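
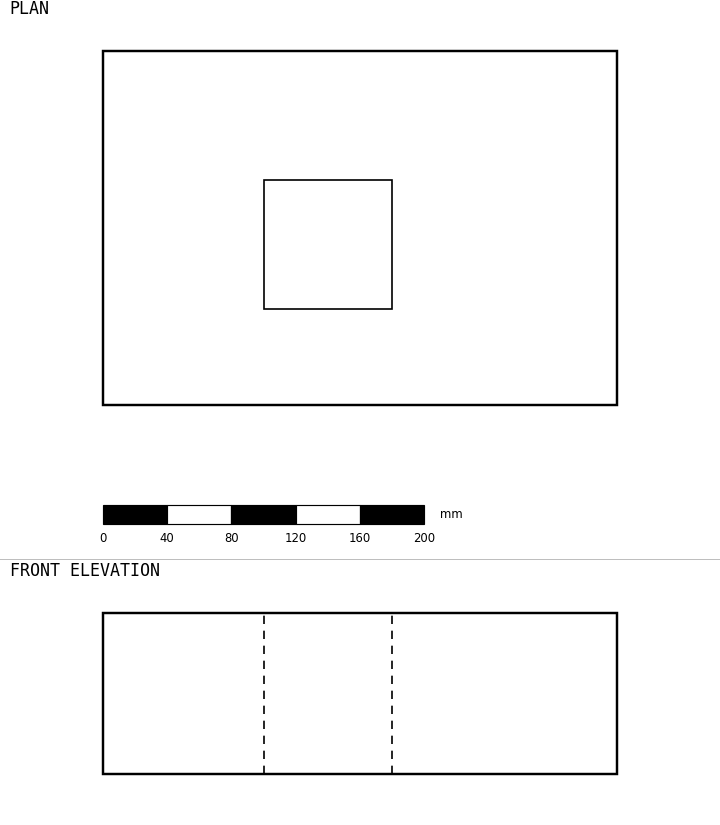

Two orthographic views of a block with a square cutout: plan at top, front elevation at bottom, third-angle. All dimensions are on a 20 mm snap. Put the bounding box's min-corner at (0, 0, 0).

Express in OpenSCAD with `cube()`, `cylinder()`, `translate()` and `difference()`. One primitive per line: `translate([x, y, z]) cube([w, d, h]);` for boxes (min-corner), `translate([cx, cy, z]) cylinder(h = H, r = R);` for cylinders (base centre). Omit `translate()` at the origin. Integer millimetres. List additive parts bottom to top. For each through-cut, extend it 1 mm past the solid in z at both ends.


difference() {
  cube([320, 220, 100]);
  translate([100, 60, -1]) cube([80, 80, 102]);
}


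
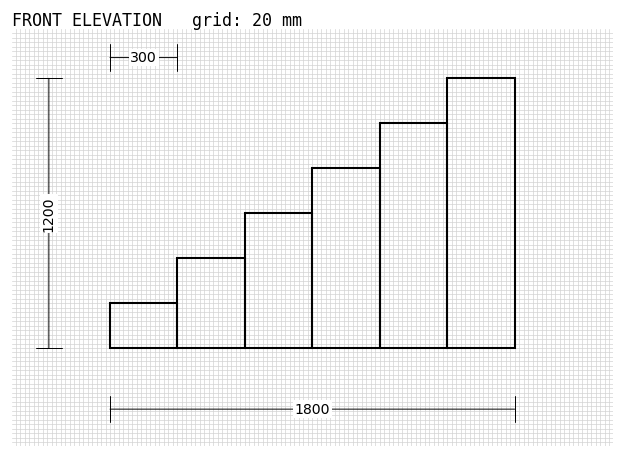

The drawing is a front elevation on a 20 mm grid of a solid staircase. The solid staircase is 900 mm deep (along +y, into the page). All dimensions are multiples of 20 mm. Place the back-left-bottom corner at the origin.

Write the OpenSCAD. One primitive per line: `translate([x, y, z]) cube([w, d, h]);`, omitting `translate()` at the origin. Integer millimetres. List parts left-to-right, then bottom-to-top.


cube([300, 900, 200]);
translate([300, 0, 0]) cube([300, 900, 400]);
translate([600, 0, 0]) cube([300, 900, 600]);
translate([900, 0, 0]) cube([300, 900, 800]);
translate([1200, 0, 0]) cube([300, 900, 1000]);
translate([1500, 0, 0]) cube([300, 900, 1200]);


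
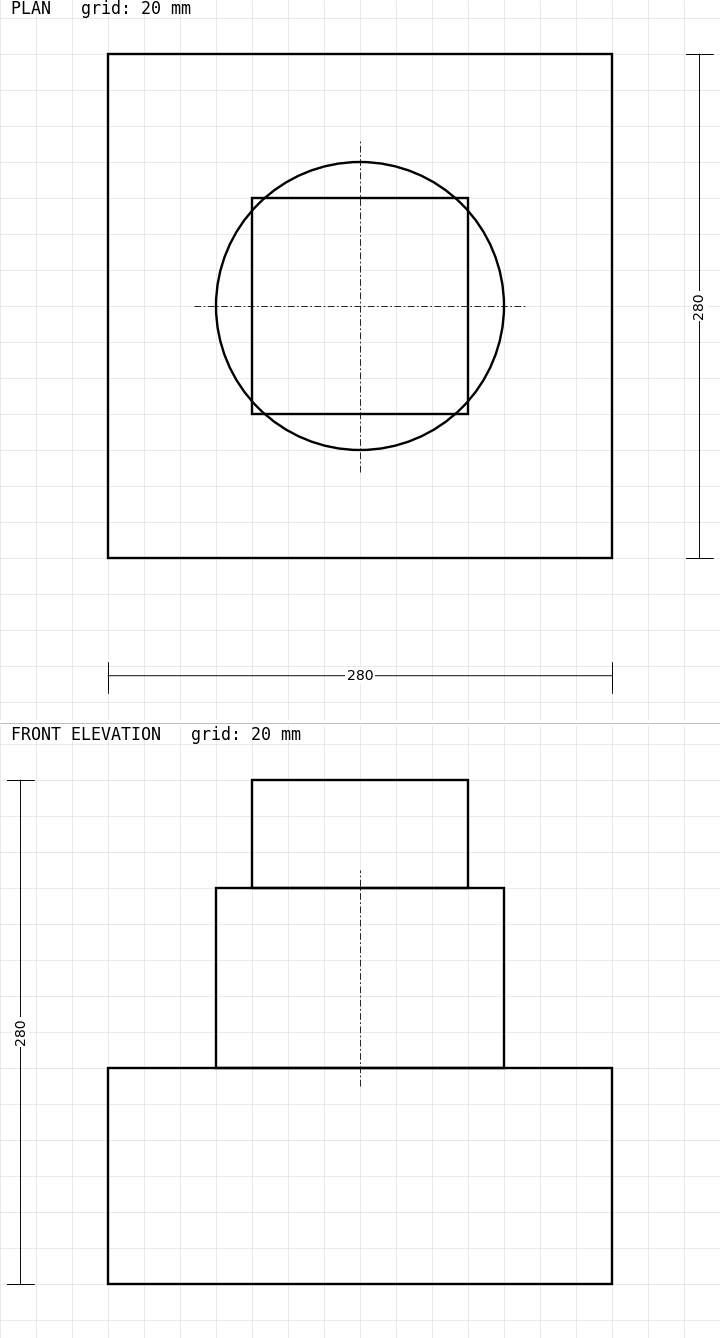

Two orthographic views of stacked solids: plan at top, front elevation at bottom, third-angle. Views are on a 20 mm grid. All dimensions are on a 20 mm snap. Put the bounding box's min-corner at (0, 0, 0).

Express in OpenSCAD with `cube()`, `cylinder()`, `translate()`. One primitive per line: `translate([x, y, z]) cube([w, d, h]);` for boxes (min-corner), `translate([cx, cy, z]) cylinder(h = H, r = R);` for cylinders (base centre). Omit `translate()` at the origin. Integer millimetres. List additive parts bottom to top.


cube([280, 280, 120]);
translate([140, 140, 120]) cylinder(h = 100, r = 80);
translate([80, 80, 220]) cube([120, 120, 60]);


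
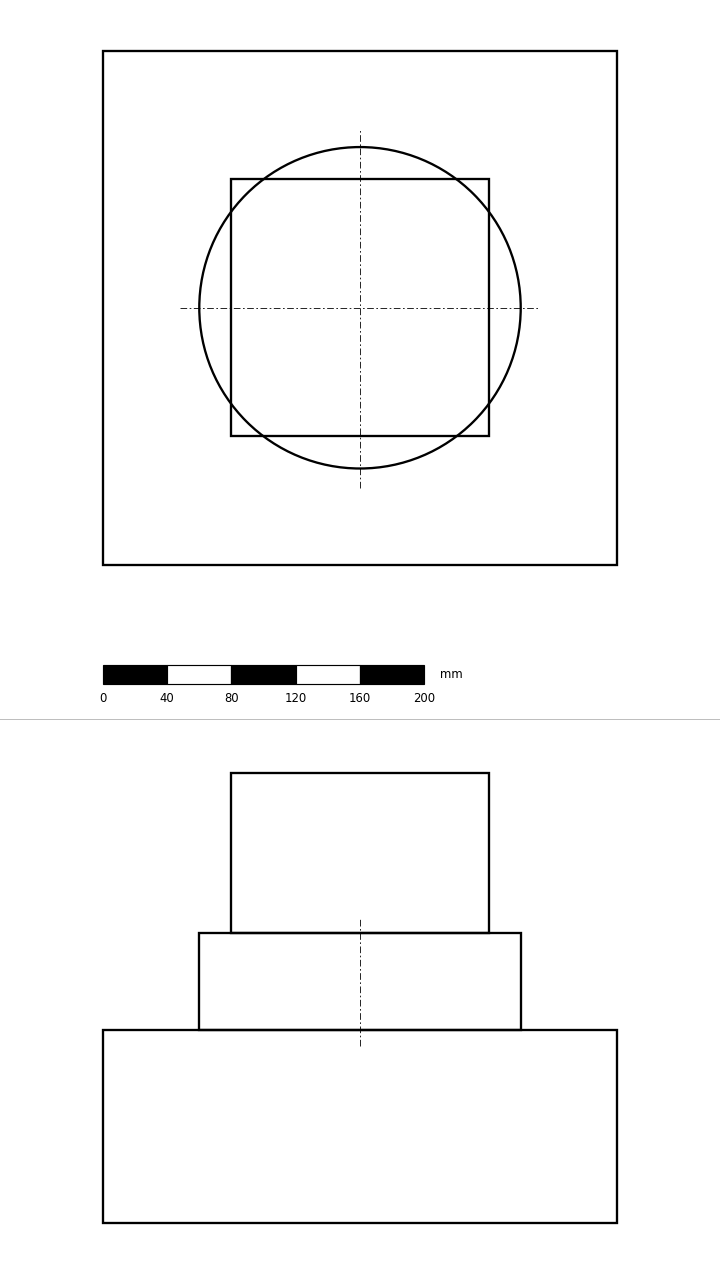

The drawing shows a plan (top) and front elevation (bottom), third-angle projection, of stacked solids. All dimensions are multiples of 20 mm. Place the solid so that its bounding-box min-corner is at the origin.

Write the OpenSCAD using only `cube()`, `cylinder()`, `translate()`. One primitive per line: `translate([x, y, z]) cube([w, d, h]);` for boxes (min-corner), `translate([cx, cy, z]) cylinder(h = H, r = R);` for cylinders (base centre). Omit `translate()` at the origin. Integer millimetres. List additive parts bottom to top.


cube([320, 320, 120]);
translate([160, 160, 120]) cylinder(h = 60, r = 100);
translate([80, 80, 180]) cube([160, 160, 100]);


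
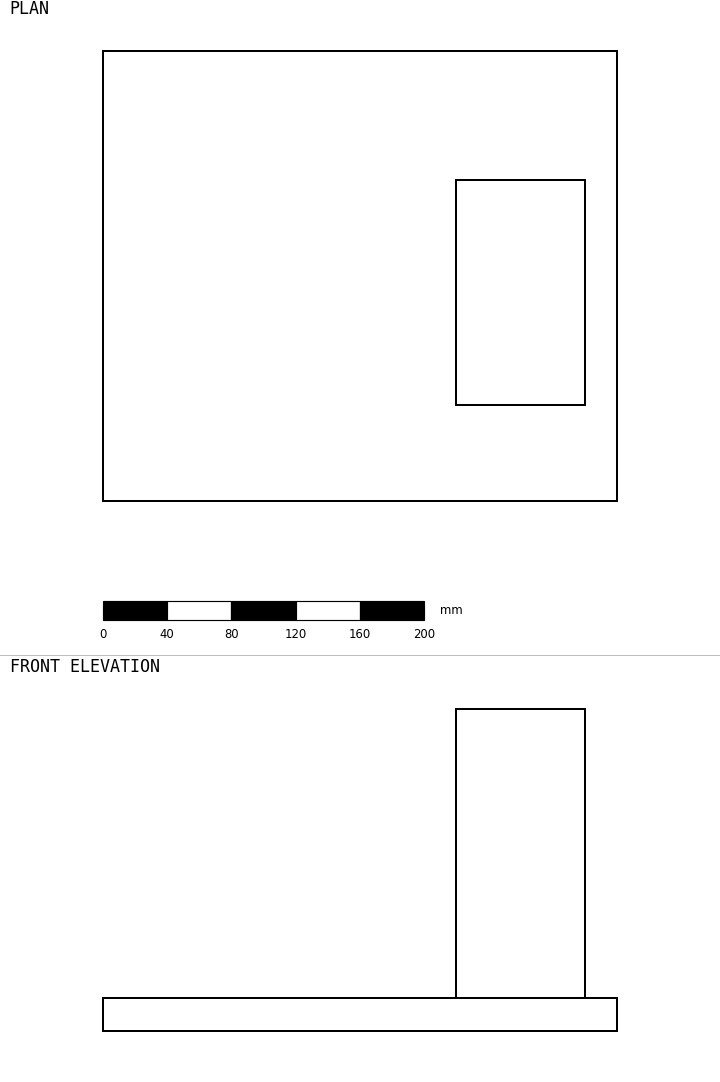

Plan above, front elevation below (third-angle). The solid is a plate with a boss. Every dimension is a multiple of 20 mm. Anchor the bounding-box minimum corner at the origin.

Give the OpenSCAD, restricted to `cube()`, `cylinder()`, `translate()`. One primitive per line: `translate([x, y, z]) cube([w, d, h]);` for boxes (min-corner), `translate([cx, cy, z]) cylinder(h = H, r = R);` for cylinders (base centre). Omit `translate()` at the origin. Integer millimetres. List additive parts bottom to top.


cube([320, 280, 20]);
translate([220, 60, 20]) cube([80, 140, 180]);


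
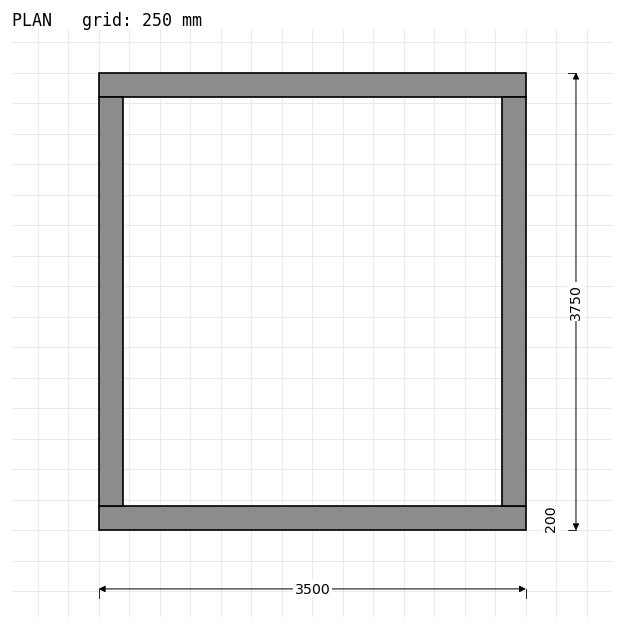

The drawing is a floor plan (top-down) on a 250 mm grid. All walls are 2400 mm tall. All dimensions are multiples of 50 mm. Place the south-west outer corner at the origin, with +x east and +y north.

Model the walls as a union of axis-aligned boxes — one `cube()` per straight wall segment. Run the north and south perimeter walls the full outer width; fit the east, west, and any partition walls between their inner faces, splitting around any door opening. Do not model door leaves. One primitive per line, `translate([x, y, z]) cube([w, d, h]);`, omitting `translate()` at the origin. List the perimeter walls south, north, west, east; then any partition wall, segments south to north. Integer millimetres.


cube([3500, 200, 2400]);
translate([0, 3550, 0]) cube([3500, 200, 2400]);
translate([0, 200, 0]) cube([200, 3350, 2400]);
translate([3300, 200, 0]) cube([200, 3350, 2400]);


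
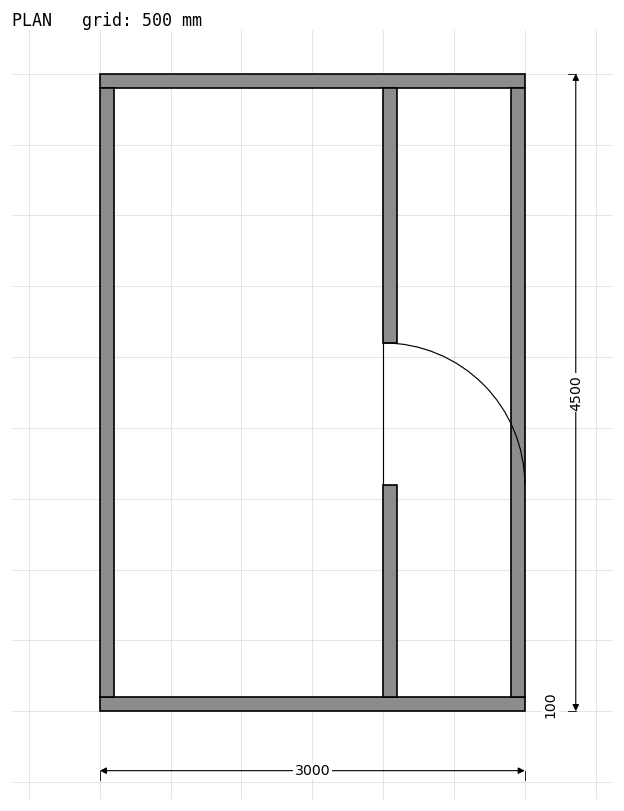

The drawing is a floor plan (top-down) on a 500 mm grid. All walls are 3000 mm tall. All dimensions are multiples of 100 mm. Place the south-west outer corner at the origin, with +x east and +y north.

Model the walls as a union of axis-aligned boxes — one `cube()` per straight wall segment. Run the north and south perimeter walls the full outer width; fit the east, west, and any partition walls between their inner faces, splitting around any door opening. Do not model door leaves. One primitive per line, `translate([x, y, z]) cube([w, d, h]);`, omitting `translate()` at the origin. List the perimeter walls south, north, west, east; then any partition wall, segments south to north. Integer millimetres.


cube([3000, 100, 3000]);
translate([0, 4400, 0]) cube([3000, 100, 3000]);
translate([0, 100, 0]) cube([100, 4300, 3000]);
translate([2900, 100, 0]) cube([100, 4300, 3000]);
translate([2000, 100, 0]) cube([100, 1500, 3000]);
translate([2000, 2600, 0]) cube([100, 1800, 3000]);


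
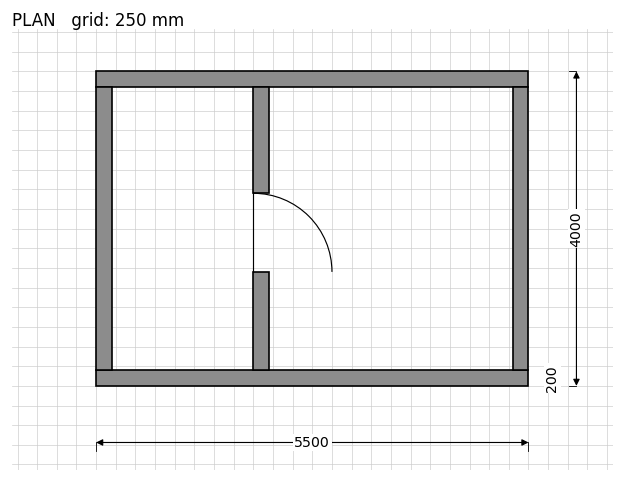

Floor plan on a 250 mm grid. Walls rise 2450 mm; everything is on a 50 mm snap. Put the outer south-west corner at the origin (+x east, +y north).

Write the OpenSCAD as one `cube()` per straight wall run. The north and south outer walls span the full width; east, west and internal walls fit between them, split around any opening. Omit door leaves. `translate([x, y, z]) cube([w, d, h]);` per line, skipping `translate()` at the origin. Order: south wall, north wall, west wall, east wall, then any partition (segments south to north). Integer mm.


cube([5500, 200, 2450]);
translate([0, 3800, 0]) cube([5500, 200, 2450]);
translate([0, 200, 0]) cube([200, 3600, 2450]);
translate([5300, 200, 0]) cube([200, 3600, 2450]);
translate([2000, 200, 0]) cube([200, 1250, 2450]);
translate([2000, 2450, 0]) cube([200, 1350, 2450]);


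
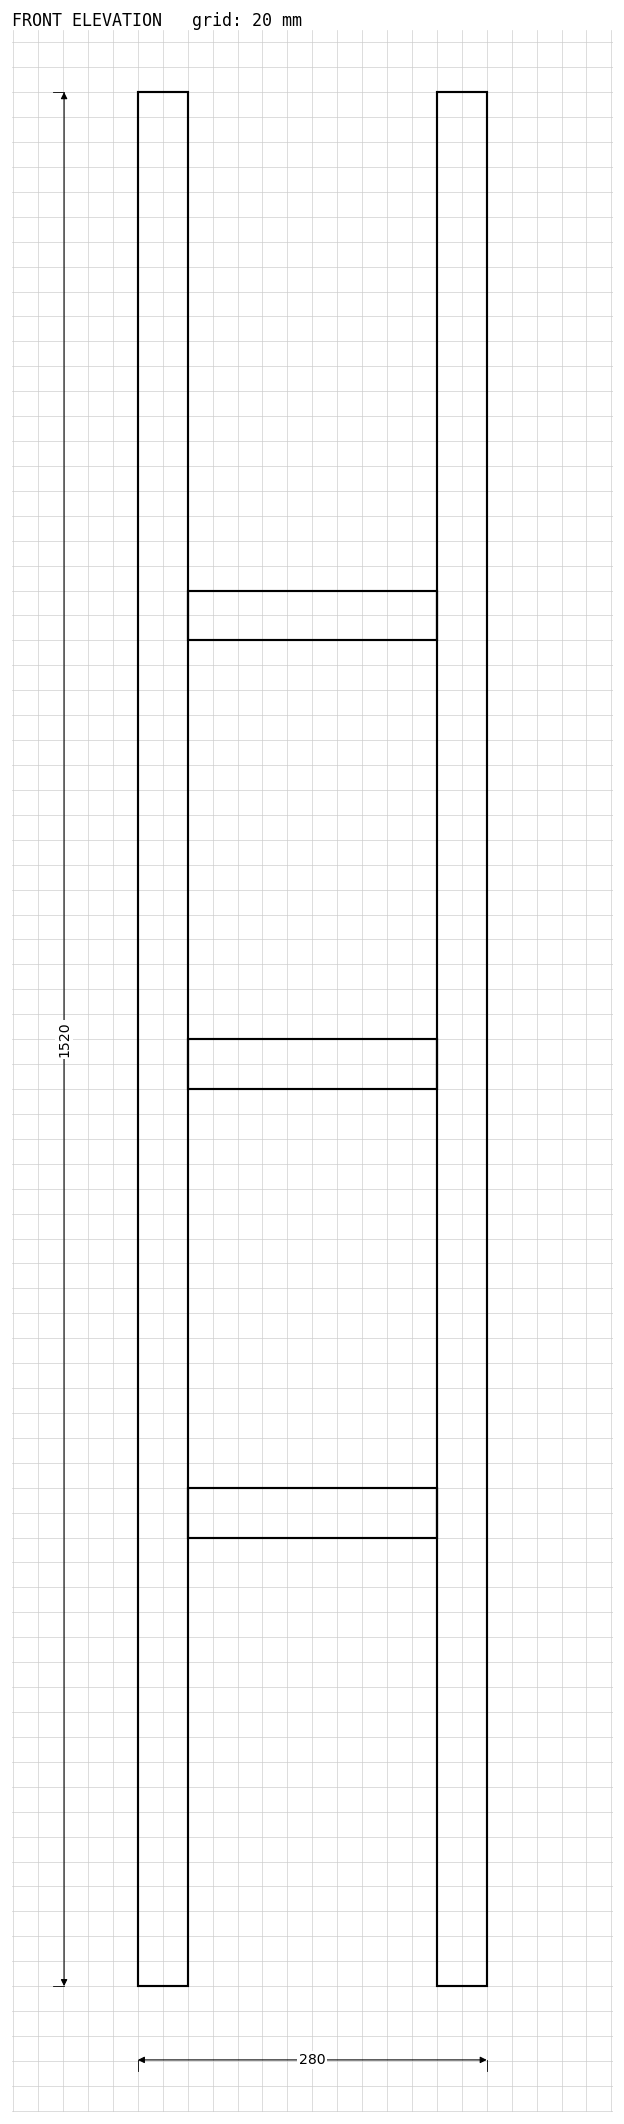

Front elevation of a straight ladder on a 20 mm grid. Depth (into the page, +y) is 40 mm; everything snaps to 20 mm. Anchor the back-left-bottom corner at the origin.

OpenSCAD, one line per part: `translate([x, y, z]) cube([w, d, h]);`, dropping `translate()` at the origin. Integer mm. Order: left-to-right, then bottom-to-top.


cube([40, 40, 1520]);
translate([40, 0, 360]) cube([200, 40, 40]);
translate([40, 0, 720]) cube([200, 40, 40]);
translate([40, 0, 1080]) cube([200, 40, 40]);
translate([240, 0, 0]) cube([40, 40, 1520]);


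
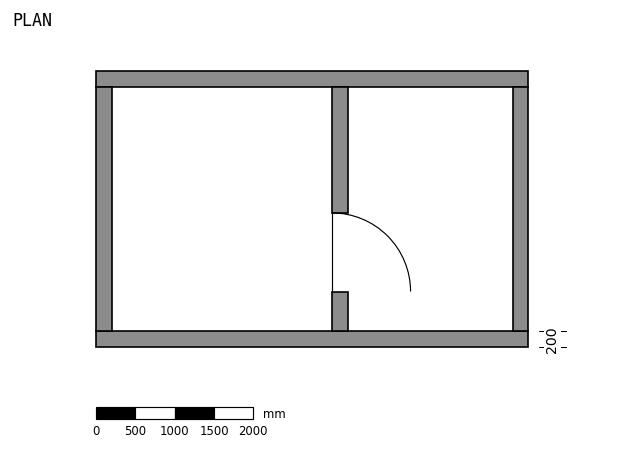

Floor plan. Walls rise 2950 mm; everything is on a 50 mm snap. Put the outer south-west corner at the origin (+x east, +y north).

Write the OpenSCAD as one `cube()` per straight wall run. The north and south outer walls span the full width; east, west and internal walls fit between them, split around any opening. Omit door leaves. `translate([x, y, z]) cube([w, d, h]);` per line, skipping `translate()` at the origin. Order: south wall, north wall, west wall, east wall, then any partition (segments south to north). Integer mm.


cube([5500, 200, 2950]);
translate([0, 3300, 0]) cube([5500, 200, 2950]);
translate([0, 200, 0]) cube([200, 3100, 2950]);
translate([5300, 200, 0]) cube([200, 3100, 2950]);
translate([3000, 200, 0]) cube([200, 500, 2950]);
translate([3000, 1700, 0]) cube([200, 1600, 2950]);


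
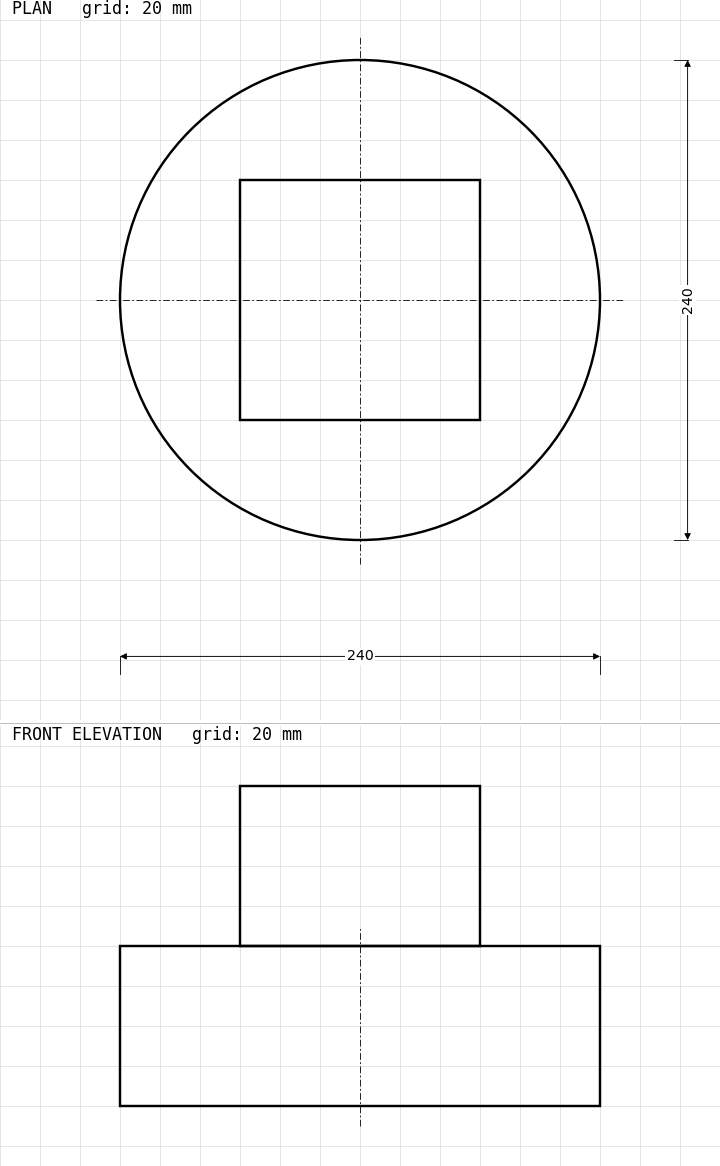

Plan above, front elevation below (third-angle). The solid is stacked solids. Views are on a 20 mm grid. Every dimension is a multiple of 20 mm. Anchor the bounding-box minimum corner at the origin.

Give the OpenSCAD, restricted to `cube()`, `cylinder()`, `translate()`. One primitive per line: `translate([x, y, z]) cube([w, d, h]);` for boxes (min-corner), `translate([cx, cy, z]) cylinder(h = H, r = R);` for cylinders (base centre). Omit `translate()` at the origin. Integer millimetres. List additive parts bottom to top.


translate([120, 120, 0]) cylinder(h = 80, r = 120);
translate([60, 60, 80]) cube([120, 120, 80]);


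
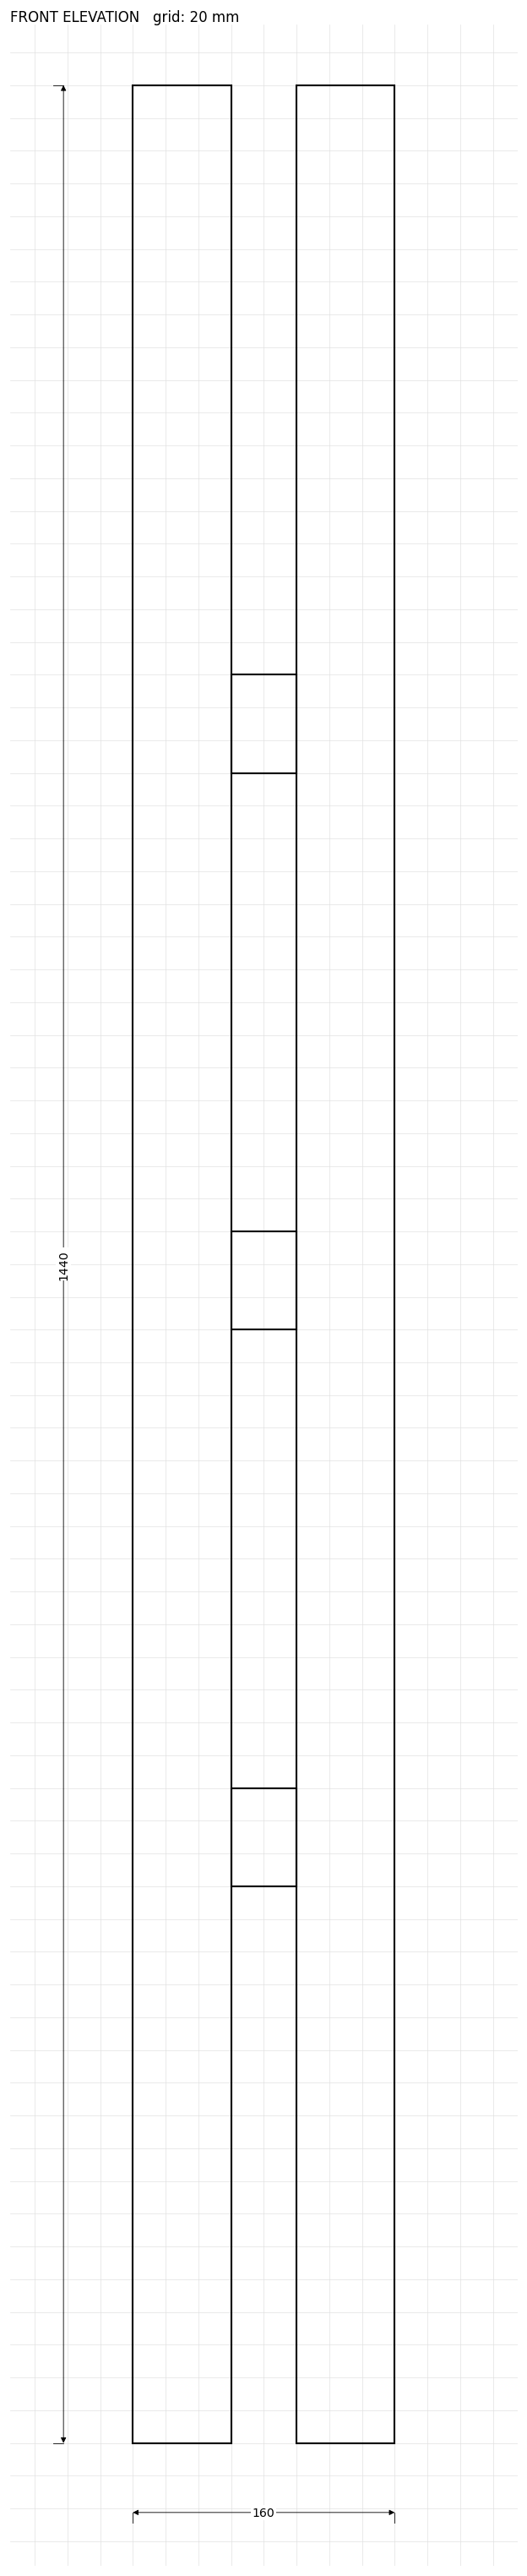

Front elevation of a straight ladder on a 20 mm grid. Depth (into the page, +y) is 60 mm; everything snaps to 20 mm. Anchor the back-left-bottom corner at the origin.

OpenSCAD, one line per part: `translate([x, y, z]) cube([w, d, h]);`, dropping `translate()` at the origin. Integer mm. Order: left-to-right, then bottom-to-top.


cube([60, 60, 1440]);
translate([60, 0, 340]) cube([40, 60, 60]);
translate([60, 0, 680]) cube([40, 60, 60]);
translate([60, 0, 1020]) cube([40, 60, 60]);
translate([100, 0, 0]) cube([60, 60, 1440]);


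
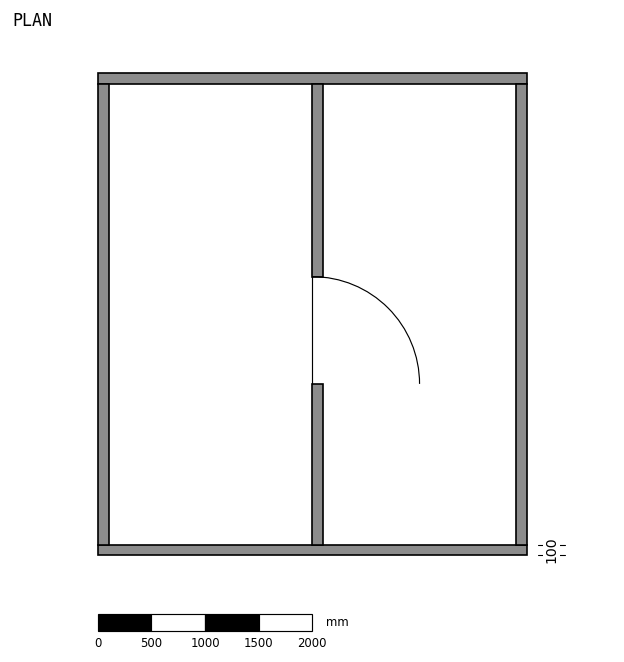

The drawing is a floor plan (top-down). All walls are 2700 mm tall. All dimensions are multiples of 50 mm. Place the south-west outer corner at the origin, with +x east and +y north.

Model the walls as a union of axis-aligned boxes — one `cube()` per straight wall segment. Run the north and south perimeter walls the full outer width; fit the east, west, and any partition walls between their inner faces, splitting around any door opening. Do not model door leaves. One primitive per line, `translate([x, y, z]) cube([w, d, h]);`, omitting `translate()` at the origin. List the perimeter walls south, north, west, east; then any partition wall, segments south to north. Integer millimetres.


cube([4000, 100, 2700]);
translate([0, 4400, 0]) cube([4000, 100, 2700]);
translate([0, 100, 0]) cube([100, 4300, 2700]);
translate([3900, 100, 0]) cube([100, 4300, 2700]);
translate([2000, 100, 0]) cube([100, 1500, 2700]);
translate([2000, 2600, 0]) cube([100, 1800, 2700]);


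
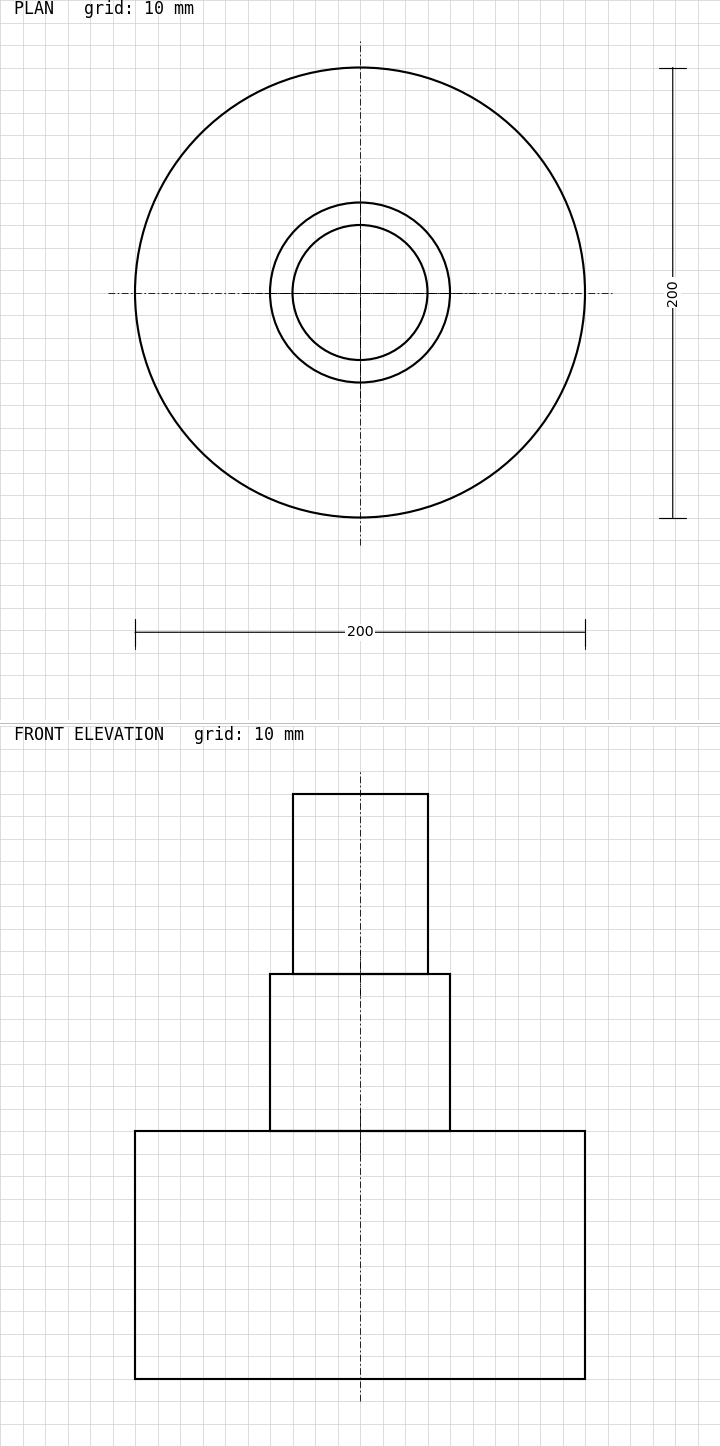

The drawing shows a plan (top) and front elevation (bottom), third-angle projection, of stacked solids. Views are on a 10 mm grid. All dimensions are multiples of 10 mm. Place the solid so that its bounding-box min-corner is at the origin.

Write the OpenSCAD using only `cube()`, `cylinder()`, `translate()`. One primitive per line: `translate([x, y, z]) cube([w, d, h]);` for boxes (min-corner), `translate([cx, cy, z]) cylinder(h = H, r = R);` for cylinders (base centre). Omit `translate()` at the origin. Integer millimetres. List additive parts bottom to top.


translate([100, 100, 0]) cylinder(h = 110, r = 100);
translate([100, 100, 110]) cylinder(h = 70, r = 40);
translate([100, 100, 180]) cylinder(h = 80, r = 30);


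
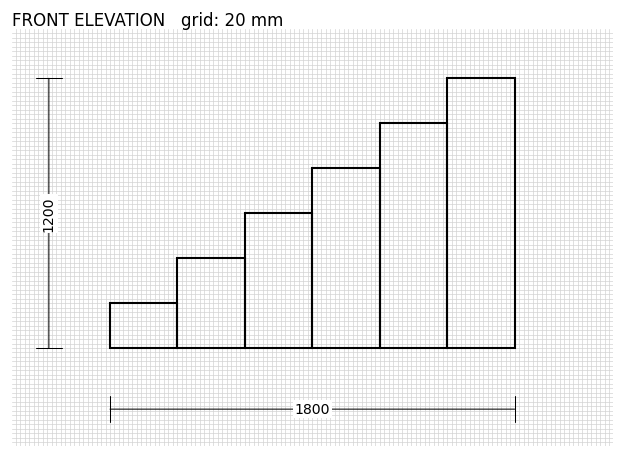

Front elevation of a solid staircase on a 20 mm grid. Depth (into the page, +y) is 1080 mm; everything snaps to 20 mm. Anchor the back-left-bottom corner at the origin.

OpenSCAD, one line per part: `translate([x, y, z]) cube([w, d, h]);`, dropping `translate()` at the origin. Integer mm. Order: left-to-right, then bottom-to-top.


cube([300, 1080, 200]);
translate([300, 0, 0]) cube([300, 1080, 400]);
translate([600, 0, 0]) cube([300, 1080, 600]);
translate([900, 0, 0]) cube([300, 1080, 800]);
translate([1200, 0, 0]) cube([300, 1080, 1000]);
translate([1500, 0, 0]) cube([300, 1080, 1200]);


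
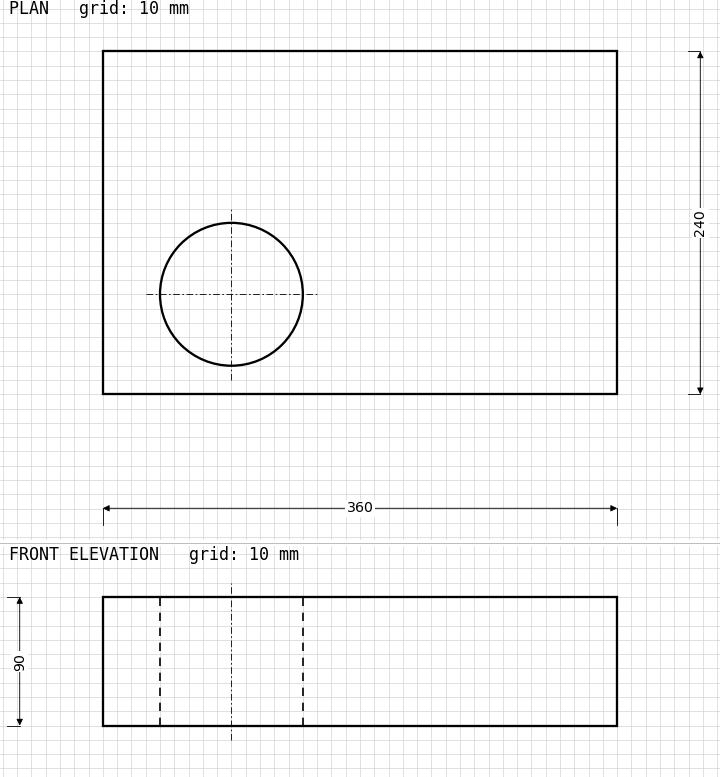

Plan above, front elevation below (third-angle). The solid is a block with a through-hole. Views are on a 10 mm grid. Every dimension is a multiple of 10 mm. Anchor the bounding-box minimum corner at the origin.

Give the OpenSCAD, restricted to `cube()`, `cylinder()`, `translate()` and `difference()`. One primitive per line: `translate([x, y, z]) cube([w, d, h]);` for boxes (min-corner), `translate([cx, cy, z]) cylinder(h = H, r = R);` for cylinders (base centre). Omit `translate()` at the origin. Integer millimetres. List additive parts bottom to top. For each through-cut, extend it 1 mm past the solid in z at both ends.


difference() {
  cube([360, 240, 90]);
  translate([90, 70, -1]) cylinder(h = 92, r = 50);
}


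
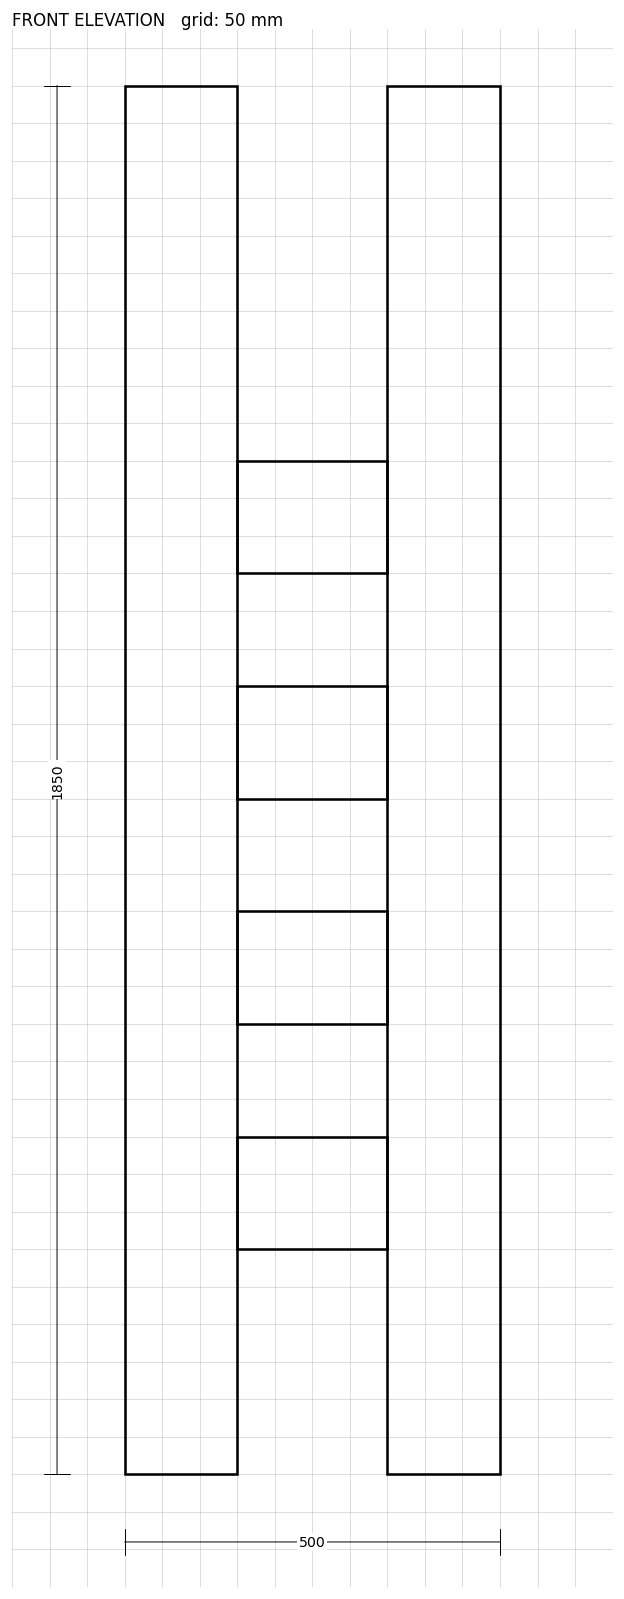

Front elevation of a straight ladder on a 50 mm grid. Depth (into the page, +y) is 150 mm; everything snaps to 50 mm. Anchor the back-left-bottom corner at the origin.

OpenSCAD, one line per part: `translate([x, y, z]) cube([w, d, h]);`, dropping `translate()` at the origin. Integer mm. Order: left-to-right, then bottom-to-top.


cube([150, 150, 1850]);
translate([150, 0, 300]) cube([200, 150, 150]);
translate([150, 0, 600]) cube([200, 150, 150]);
translate([150, 0, 900]) cube([200, 150, 150]);
translate([150, 0, 1200]) cube([200, 150, 150]);
translate([350, 0, 0]) cube([150, 150, 1850]);


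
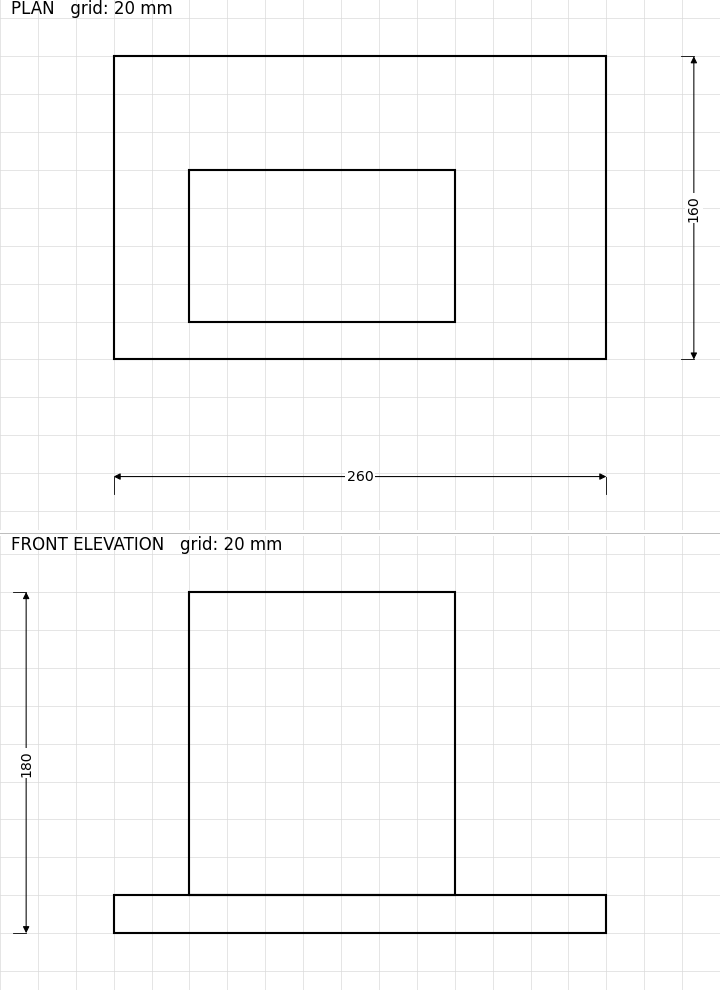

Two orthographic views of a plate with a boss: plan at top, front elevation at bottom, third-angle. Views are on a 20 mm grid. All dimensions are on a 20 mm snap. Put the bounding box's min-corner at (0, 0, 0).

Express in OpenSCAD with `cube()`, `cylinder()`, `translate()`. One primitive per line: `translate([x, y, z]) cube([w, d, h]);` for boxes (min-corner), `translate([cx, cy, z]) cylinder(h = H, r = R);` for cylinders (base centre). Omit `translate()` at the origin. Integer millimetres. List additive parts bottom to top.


cube([260, 160, 20]);
translate([40, 20, 20]) cube([140, 80, 160]);


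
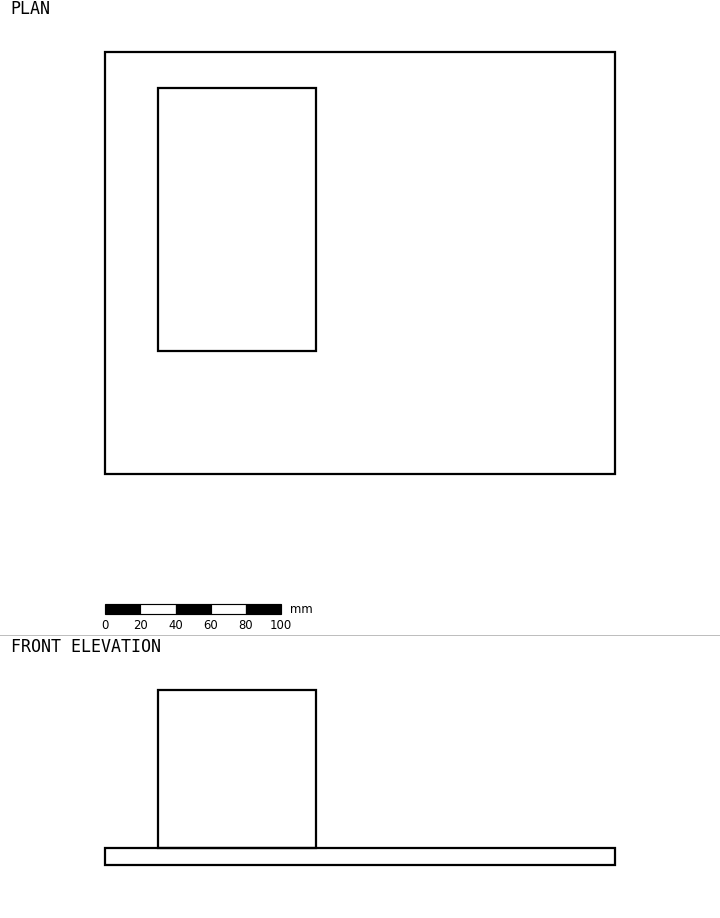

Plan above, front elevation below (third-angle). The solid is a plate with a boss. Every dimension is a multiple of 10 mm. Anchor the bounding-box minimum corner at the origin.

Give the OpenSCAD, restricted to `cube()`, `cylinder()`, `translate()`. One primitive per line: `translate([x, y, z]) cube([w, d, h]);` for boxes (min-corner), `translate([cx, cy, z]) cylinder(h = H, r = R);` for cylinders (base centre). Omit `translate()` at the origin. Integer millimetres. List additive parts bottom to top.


cube([290, 240, 10]);
translate([30, 70, 10]) cube([90, 150, 90]);


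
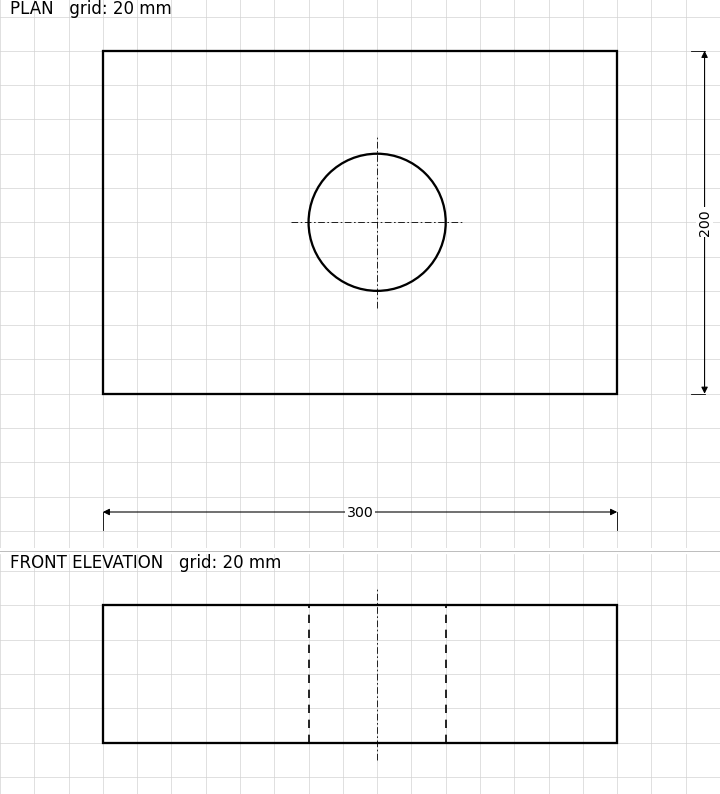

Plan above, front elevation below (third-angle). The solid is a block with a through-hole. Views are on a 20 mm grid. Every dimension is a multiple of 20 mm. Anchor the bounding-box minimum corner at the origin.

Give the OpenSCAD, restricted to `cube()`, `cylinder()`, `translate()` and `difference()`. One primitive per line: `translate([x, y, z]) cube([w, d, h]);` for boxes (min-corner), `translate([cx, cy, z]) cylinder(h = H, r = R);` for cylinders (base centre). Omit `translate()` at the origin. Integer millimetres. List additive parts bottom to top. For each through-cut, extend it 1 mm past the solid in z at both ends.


difference() {
  cube([300, 200, 80]);
  translate([160, 100, -1]) cylinder(h = 82, r = 40);
}


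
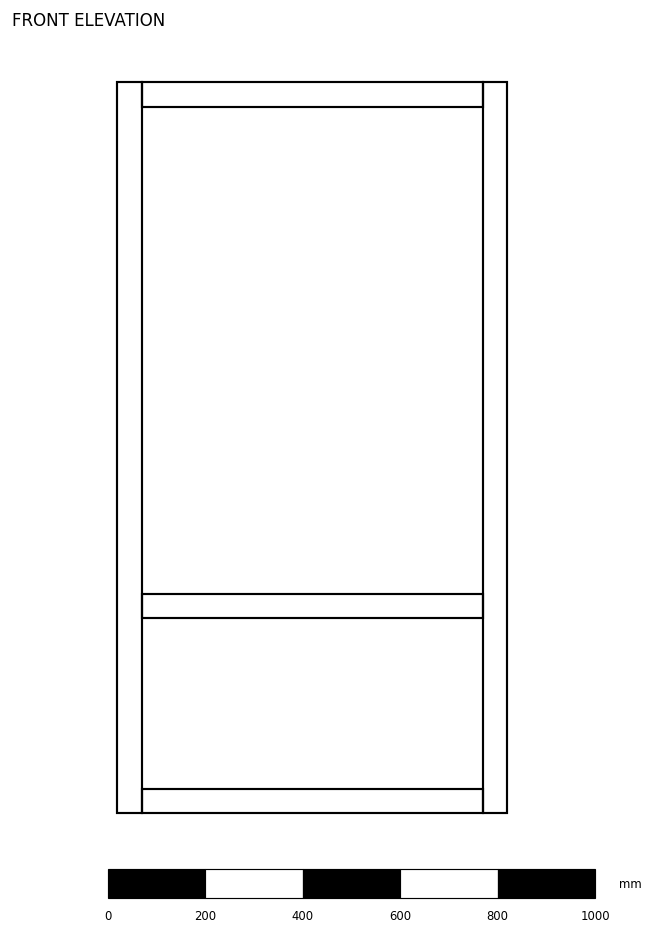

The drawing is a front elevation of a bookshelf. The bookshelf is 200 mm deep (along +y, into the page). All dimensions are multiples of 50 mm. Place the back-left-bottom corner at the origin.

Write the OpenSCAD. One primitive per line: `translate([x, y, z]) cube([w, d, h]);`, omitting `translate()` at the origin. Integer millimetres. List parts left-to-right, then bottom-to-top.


cube([50, 200, 1500]);
translate([50, 0, 0]) cube([700, 200, 50]);
translate([50, 0, 400]) cube([700, 200, 50]);
translate([50, 0, 1450]) cube([700, 200, 50]);
translate([750, 0, 0]) cube([50, 200, 1500]);


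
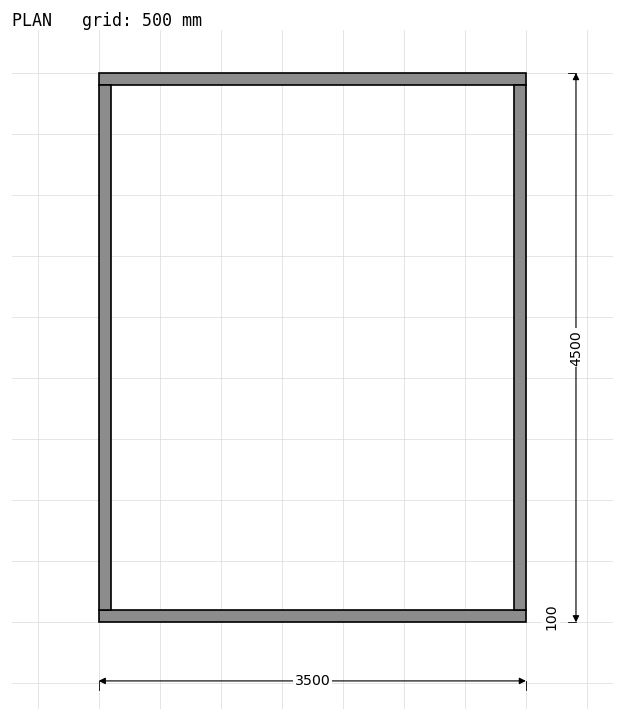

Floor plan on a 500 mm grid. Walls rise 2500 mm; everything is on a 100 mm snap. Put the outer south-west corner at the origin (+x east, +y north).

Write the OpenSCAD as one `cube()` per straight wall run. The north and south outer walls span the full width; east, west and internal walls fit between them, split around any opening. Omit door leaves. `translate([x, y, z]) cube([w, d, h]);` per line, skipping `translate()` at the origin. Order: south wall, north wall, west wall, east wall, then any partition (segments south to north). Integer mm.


cube([3500, 100, 2500]);
translate([0, 4400, 0]) cube([3500, 100, 2500]);
translate([0, 100, 0]) cube([100, 4300, 2500]);
translate([3400, 100, 0]) cube([100, 4300, 2500]);


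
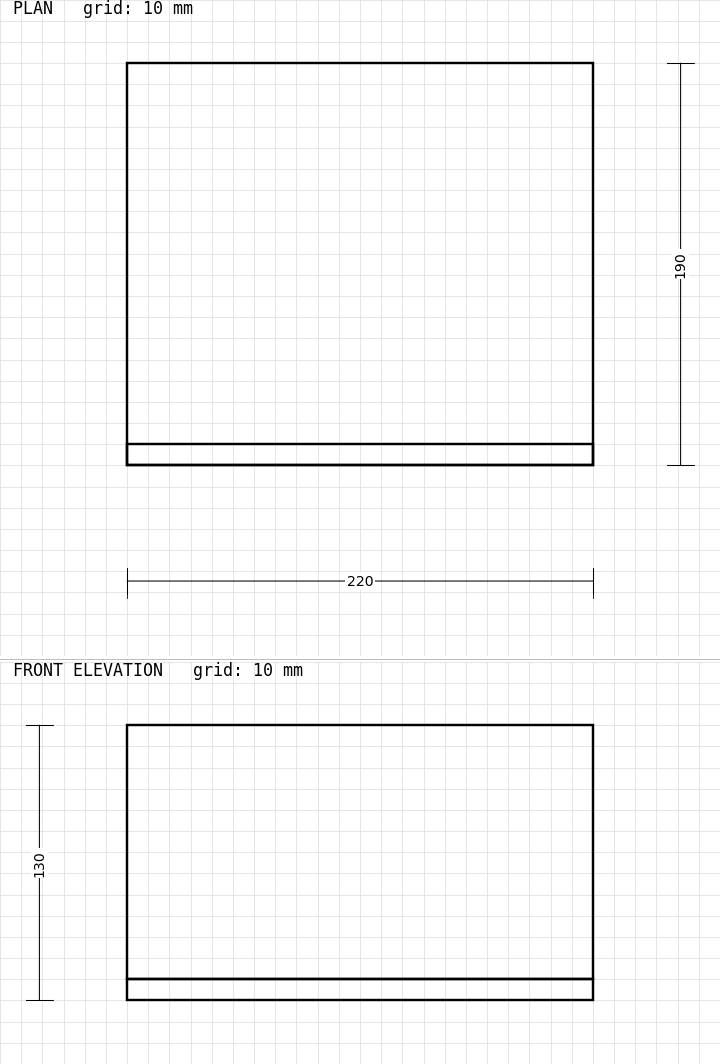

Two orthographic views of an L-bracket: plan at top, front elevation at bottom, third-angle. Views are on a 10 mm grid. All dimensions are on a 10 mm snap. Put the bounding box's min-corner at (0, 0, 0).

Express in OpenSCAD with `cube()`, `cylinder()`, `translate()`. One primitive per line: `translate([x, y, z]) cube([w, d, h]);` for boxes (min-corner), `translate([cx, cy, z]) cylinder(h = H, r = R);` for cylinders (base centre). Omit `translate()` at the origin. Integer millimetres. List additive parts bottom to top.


cube([220, 190, 10]);
translate([0, 0, 10]) cube([220, 10, 120]);


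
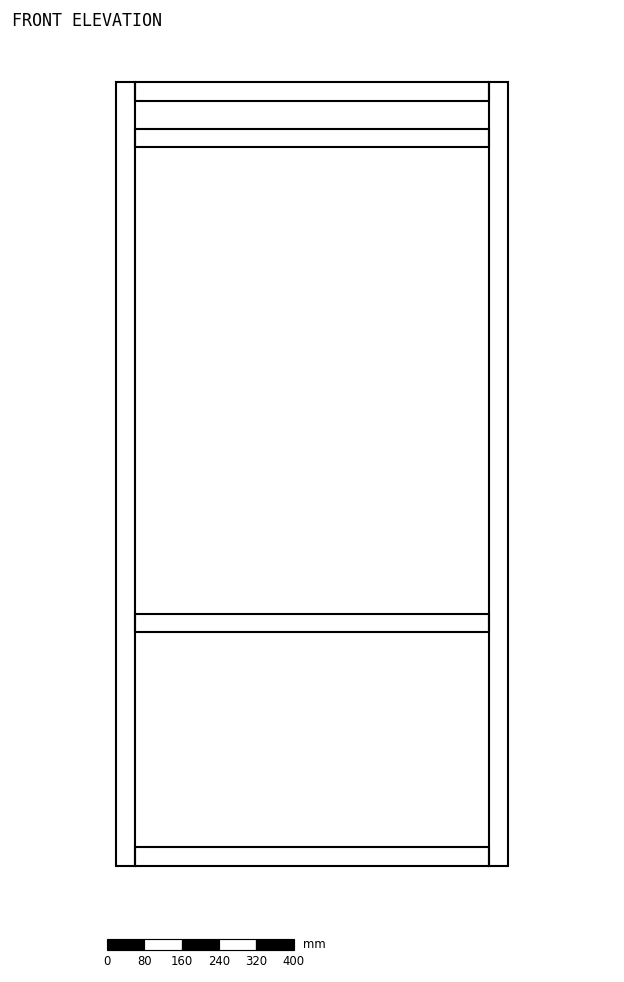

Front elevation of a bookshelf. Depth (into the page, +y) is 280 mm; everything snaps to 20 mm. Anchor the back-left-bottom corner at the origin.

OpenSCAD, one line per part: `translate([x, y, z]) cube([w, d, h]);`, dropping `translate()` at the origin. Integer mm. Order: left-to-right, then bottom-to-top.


cube([40, 280, 1680]);
translate([40, 0, 0]) cube([760, 280, 40]);
translate([40, 0, 500]) cube([760, 280, 40]);
translate([40, 0, 1540]) cube([760, 280, 40]);
translate([40, 0, 1640]) cube([760, 280, 40]);
translate([800, 0, 0]) cube([40, 280, 1680]);


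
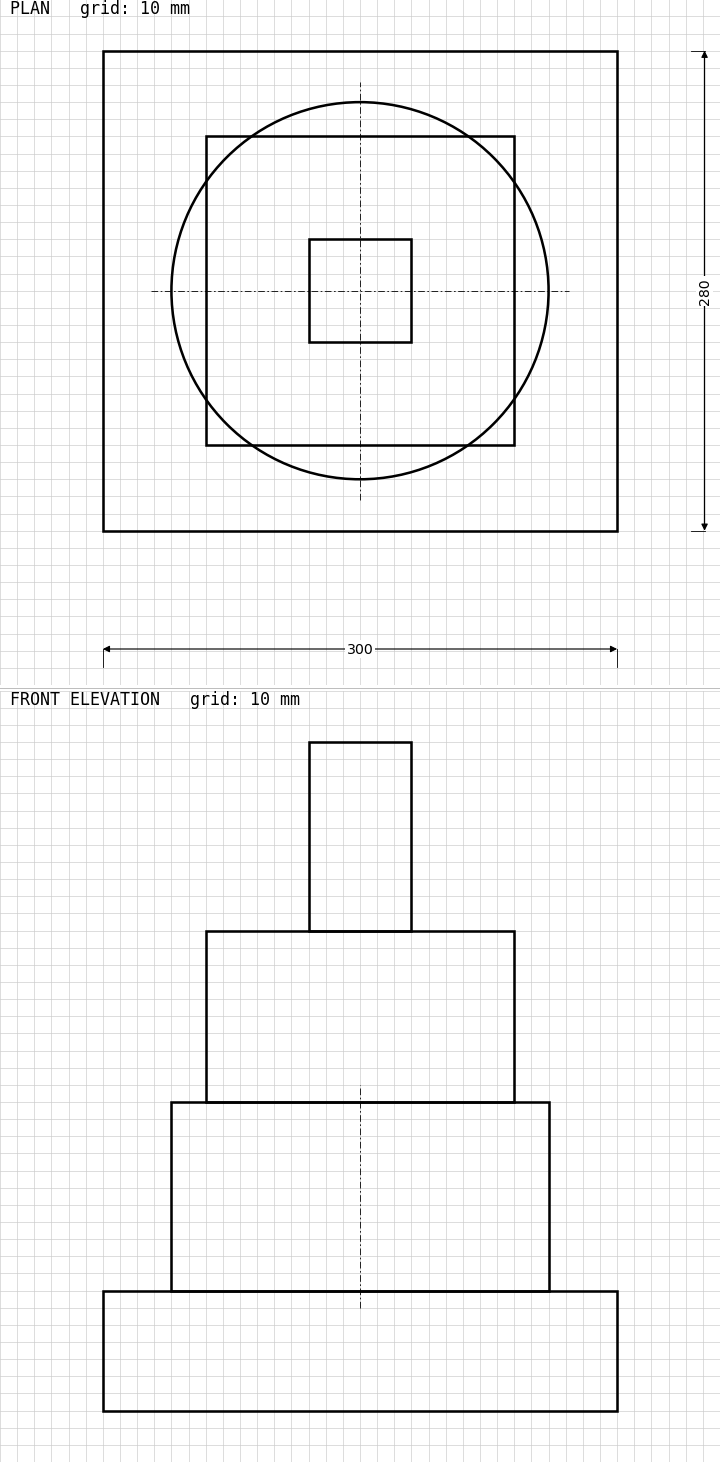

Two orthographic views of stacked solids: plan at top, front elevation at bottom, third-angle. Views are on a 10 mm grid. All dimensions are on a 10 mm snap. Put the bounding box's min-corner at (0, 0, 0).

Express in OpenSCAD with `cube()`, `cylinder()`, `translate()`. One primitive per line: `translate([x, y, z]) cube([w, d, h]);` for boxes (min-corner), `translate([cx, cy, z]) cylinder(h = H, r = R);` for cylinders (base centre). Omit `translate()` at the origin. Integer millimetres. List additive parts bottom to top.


cube([300, 280, 70]);
translate([150, 140, 70]) cylinder(h = 110, r = 110);
translate([60, 50, 180]) cube([180, 180, 100]);
translate([120, 110, 280]) cube([60, 60, 110]);


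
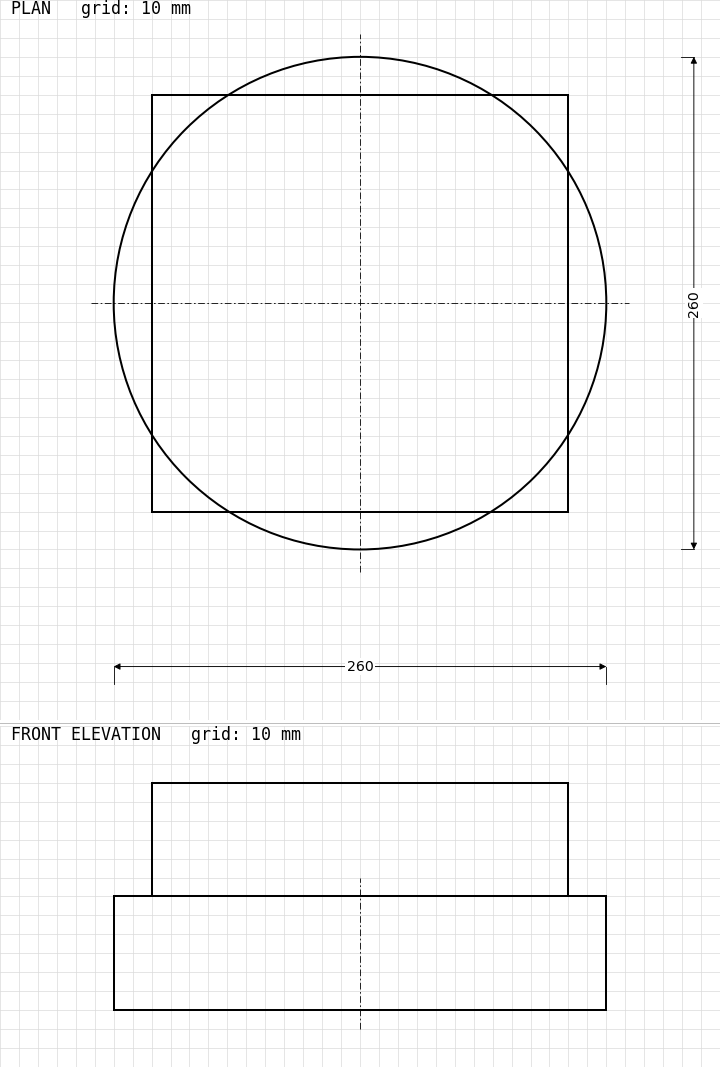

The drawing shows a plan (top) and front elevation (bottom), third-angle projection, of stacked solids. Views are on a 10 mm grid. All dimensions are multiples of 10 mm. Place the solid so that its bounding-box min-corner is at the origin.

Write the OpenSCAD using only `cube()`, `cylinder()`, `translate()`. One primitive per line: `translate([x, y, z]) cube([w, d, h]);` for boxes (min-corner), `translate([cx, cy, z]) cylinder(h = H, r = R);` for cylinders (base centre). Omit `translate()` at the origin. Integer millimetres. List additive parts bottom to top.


translate([130, 130, 0]) cylinder(h = 60, r = 130);
translate([20, 20, 60]) cube([220, 220, 60]);


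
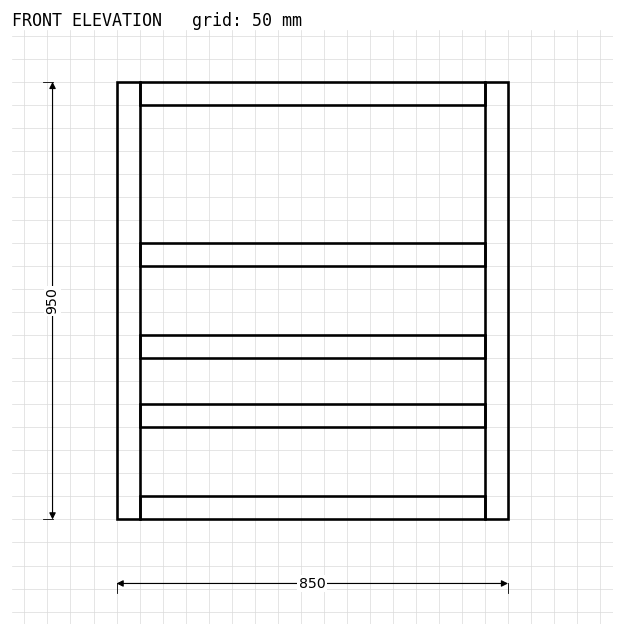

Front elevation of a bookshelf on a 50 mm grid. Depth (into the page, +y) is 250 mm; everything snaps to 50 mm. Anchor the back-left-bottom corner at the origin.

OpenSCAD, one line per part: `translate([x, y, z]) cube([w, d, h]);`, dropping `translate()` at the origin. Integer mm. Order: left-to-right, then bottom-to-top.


cube([50, 250, 950]);
translate([50, 0, 0]) cube([750, 250, 50]);
translate([50, 0, 200]) cube([750, 250, 50]);
translate([50, 0, 350]) cube([750, 250, 50]);
translate([50, 0, 550]) cube([750, 250, 50]);
translate([50, 0, 900]) cube([750, 250, 50]);
translate([800, 0, 0]) cube([50, 250, 950]);


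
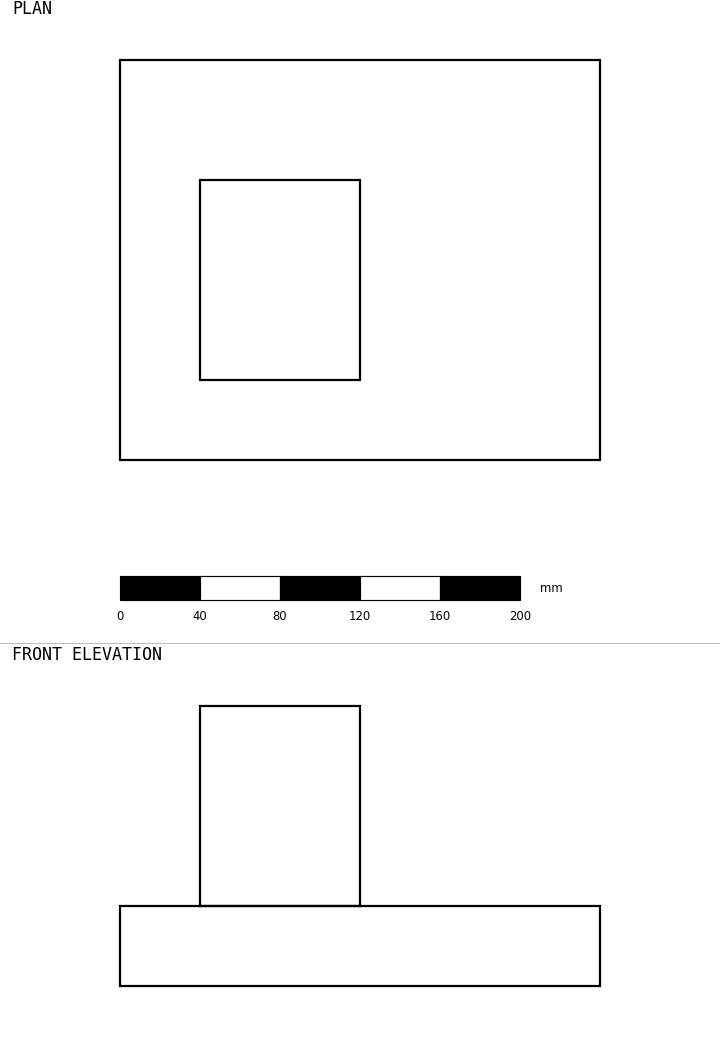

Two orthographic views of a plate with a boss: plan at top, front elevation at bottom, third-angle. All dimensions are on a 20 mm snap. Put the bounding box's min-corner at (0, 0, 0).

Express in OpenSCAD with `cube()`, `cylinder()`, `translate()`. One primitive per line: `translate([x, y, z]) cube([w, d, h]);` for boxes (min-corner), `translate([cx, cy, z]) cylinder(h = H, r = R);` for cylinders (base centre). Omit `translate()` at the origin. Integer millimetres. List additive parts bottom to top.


cube([240, 200, 40]);
translate([40, 40, 40]) cube([80, 100, 100]);


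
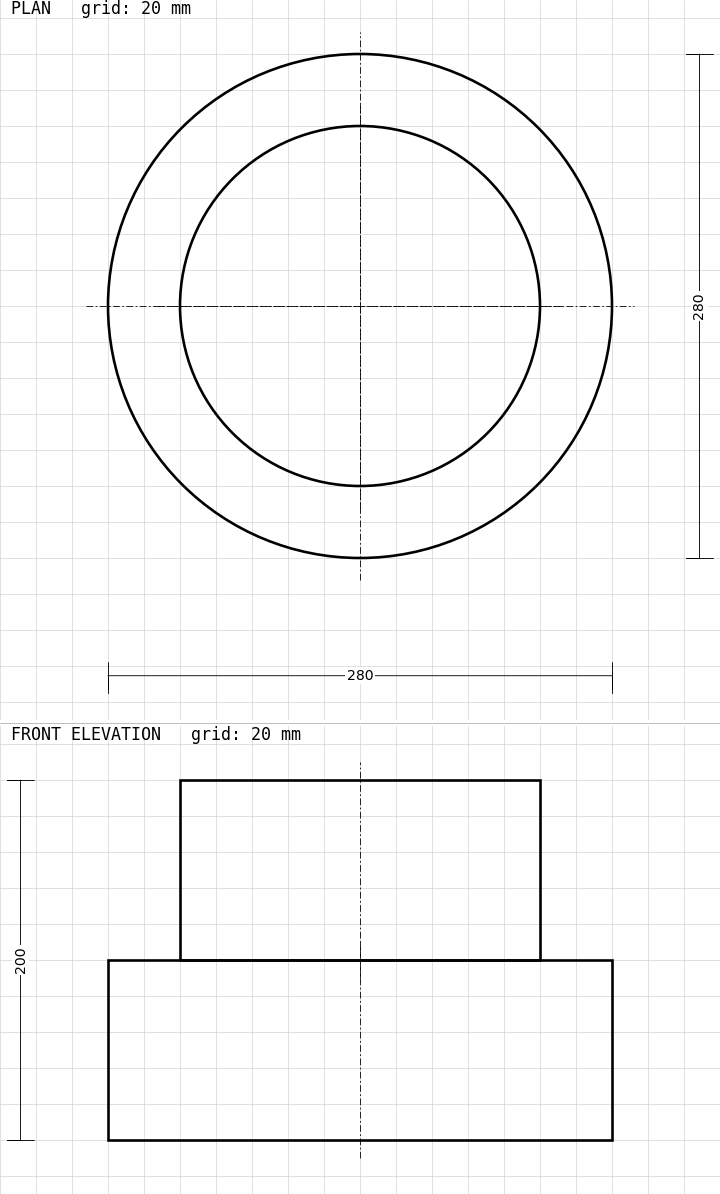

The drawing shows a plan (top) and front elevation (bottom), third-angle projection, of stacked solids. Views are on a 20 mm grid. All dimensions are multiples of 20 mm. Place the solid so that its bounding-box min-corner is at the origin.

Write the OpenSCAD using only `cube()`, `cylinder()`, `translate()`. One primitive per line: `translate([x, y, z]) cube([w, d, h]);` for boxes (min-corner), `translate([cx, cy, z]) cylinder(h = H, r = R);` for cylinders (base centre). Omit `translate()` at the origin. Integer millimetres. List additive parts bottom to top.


translate([140, 140, 0]) cylinder(h = 100, r = 140);
translate([140, 140, 100]) cylinder(h = 100, r = 100);


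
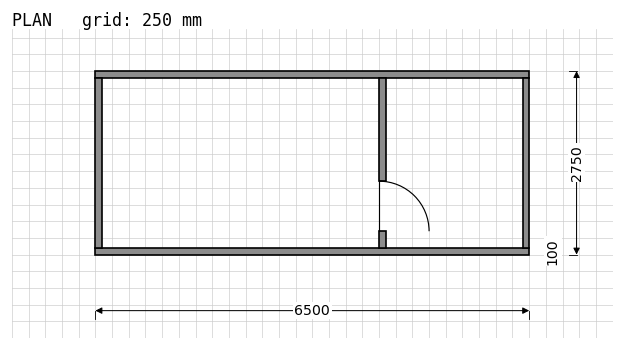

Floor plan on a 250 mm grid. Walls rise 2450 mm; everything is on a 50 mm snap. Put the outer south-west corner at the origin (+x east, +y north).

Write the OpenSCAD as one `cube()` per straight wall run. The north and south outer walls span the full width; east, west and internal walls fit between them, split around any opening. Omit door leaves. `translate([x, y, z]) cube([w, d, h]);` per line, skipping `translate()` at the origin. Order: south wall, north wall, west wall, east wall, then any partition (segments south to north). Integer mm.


cube([6500, 100, 2450]);
translate([0, 2650, 0]) cube([6500, 100, 2450]);
translate([0, 100, 0]) cube([100, 2550, 2450]);
translate([6400, 100, 0]) cube([100, 2550, 2450]);
translate([4250, 100, 0]) cube([100, 250, 2450]);
translate([4250, 1100, 0]) cube([100, 1550, 2450]);


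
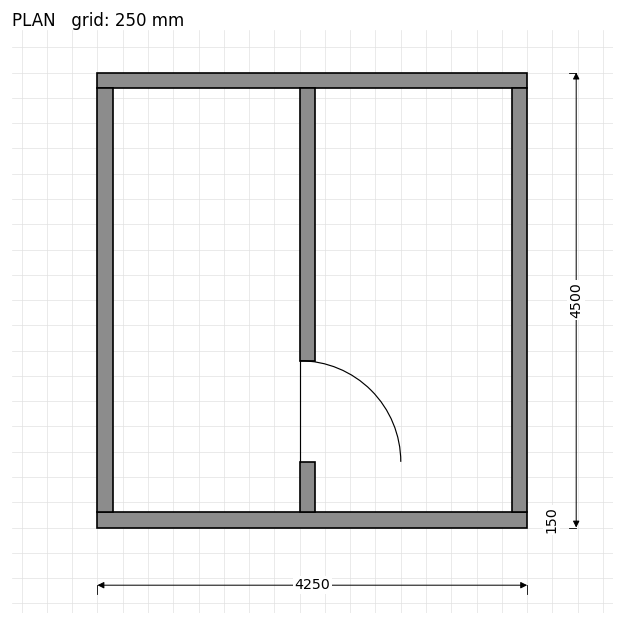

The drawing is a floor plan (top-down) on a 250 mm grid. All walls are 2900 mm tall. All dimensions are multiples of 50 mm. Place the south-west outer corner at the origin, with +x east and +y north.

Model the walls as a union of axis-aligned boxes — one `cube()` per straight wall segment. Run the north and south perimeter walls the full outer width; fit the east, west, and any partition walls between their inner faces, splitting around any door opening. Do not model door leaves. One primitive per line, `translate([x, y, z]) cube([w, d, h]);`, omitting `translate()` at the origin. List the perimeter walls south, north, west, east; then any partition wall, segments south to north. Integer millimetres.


cube([4250, 150, 2900]);
translate([0, 4350, 0]) cube([4250, 150, 2900]);
translate([0, 150, 0]) cube([150, 4200, 2900]);
translate([4100, 150, 0]) cube([150, 4200, 2900]);
translate([2000, 150, 0]) cube([150, 500, 2900]);
translate([2000, 1650, 0]) cube([150, 2700, 2900]);


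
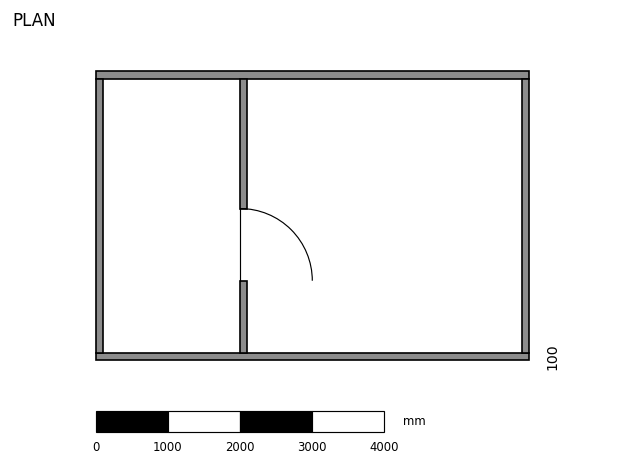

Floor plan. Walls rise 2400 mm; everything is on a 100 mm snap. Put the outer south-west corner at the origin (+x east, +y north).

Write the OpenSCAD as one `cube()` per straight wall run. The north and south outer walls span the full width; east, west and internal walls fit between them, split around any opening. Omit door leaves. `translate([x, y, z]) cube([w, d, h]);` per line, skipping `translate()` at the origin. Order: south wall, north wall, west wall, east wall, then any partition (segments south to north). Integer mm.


cube([6000, 100, 2400]);
translate([0, 3900, 0]) cube([6000, 100, 2400]);
translate([0, 100, 0]) cube([100, 3800, 2400]);
translate([5900, 100, 0]) cube([100, 3800, 2400]);
translate([2000, 100, 0]) cube([100, 1000, 2400]);
translate([2000, 2100, 0]) cube([100, 1800, 2400]);


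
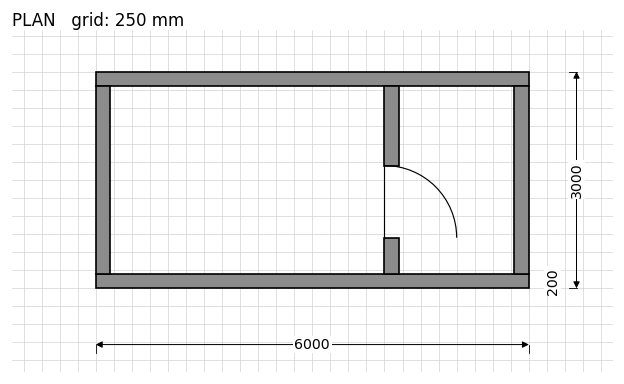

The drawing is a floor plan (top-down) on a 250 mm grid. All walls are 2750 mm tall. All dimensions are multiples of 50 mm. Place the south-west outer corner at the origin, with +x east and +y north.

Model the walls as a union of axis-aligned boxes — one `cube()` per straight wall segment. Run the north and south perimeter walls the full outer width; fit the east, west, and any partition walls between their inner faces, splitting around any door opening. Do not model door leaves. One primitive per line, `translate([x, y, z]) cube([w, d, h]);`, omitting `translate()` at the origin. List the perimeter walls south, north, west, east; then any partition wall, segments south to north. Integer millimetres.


cube([6000, 200, 2750]);
translate([0, 2800, 0]) cube([6000, 200, 2750]);
translate([0, 200, 0]) cube([200, 2600, 2750]);
translate([5800, 200, 0]) cube([200, 2600, 2750]);
translate([4000, 200, 0]) cube([200, 500, 2750]);
translate([4000, 1700, 0]) cube([200, 1100, 2750]);


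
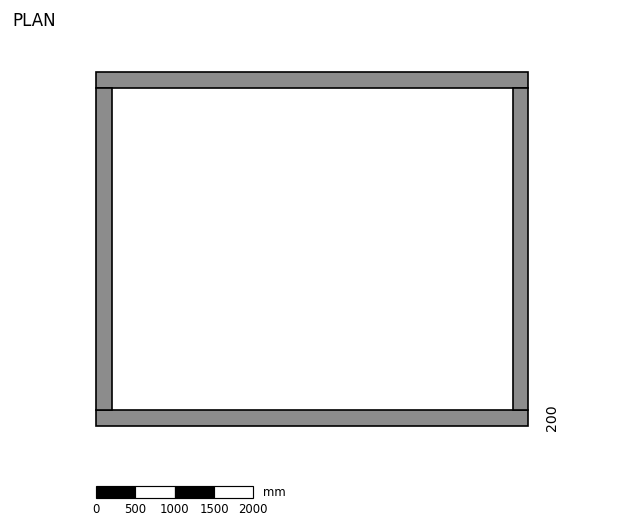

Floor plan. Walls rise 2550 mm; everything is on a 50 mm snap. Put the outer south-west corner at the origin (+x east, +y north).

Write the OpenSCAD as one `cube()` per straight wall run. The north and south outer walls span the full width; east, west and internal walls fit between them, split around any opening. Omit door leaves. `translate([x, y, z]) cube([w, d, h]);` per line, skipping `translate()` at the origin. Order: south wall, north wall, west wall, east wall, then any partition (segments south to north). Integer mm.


cube([5500, 200, 2550]);
translate([0, 4300, 0]) cube([5500, 200, 2550]);
translate([0, 200, 0]) cube([200, 4100, 2550]);
translate([5300, 200, 0]) cube([200, 4100, 2550]);


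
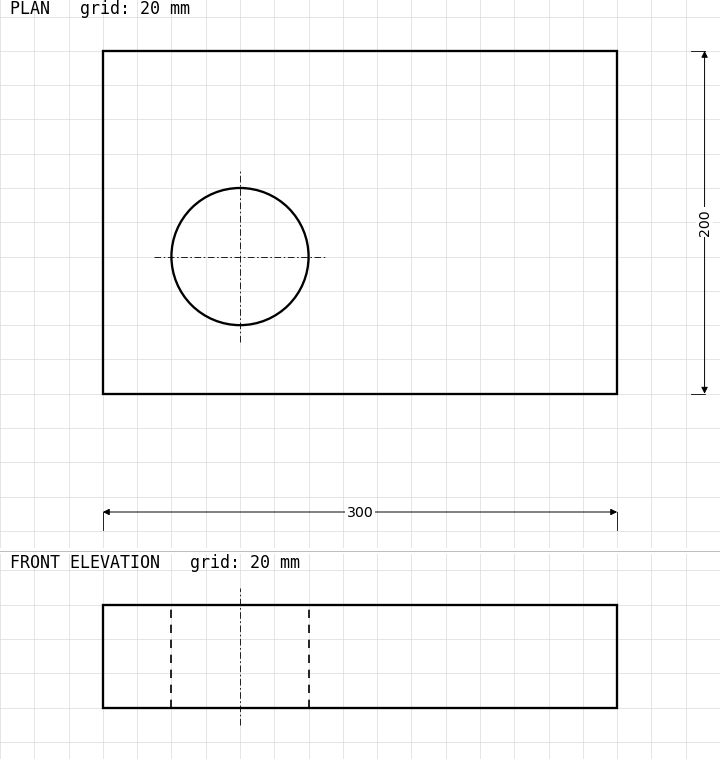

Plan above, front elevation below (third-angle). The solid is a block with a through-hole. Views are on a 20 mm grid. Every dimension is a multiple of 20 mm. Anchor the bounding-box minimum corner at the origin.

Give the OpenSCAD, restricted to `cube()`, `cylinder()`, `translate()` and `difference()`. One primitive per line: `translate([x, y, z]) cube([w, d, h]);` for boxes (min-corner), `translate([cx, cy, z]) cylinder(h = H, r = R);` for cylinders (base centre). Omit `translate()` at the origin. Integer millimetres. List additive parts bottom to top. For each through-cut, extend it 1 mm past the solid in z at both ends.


difference() {
  cube([300, 200, 60]);
  translate([80, 80, -1]) cylinder(h = 62, r = 40);
}
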